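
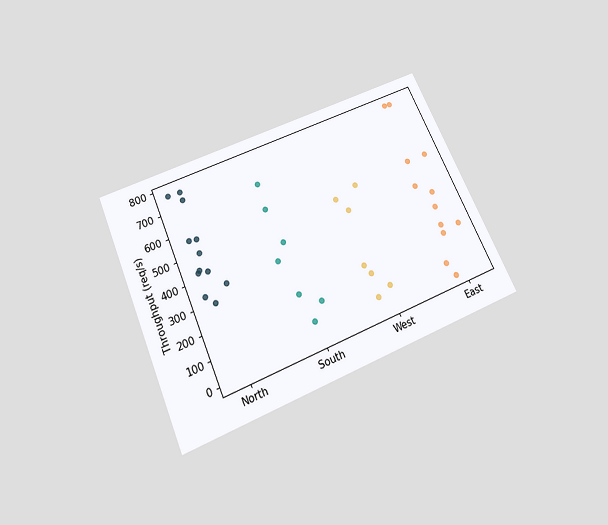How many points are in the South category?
7

The chart is tilted about 24° counter-clockwise and viewed slightly from below. Counting the markers in the South column gives 7.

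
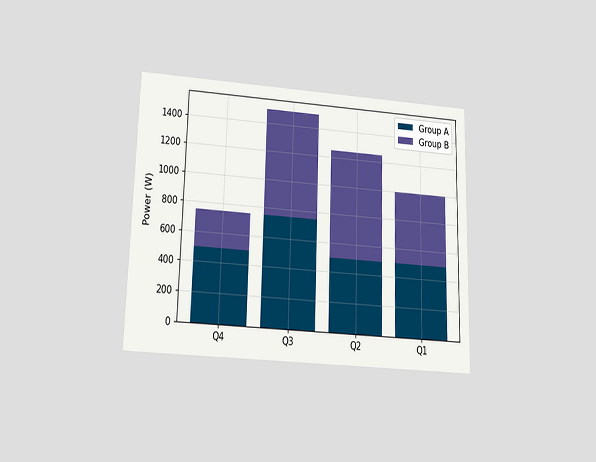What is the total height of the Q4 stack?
The chart is viewed slightly from below. The Q4 stack's top reaches 750W on the y-axis.

750W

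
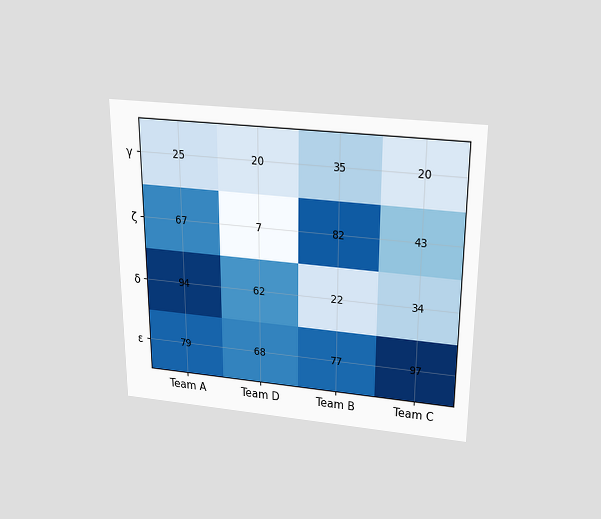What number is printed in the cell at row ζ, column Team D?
The chart is viewed slightly from above. The (ζ, Team D) cell reads 7.

7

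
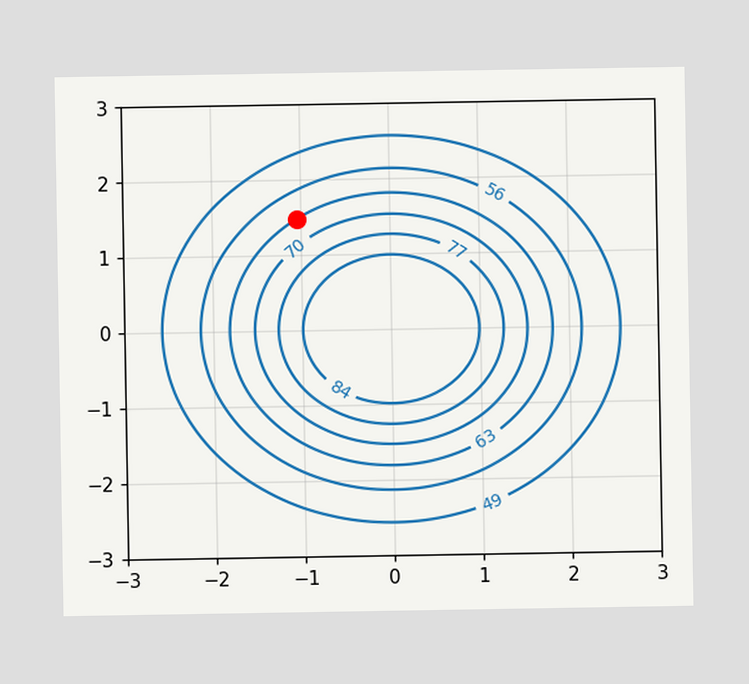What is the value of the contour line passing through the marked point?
The marked point sits on the contour labelled 63.

63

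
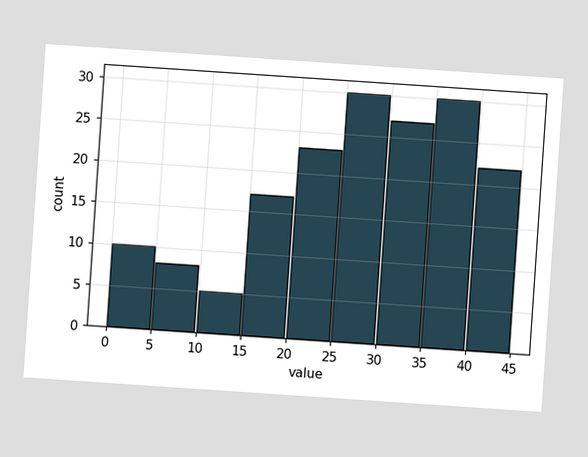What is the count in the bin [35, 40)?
30

The chart is tilted about 4° clockwise. The [35, 40) bin has height 30.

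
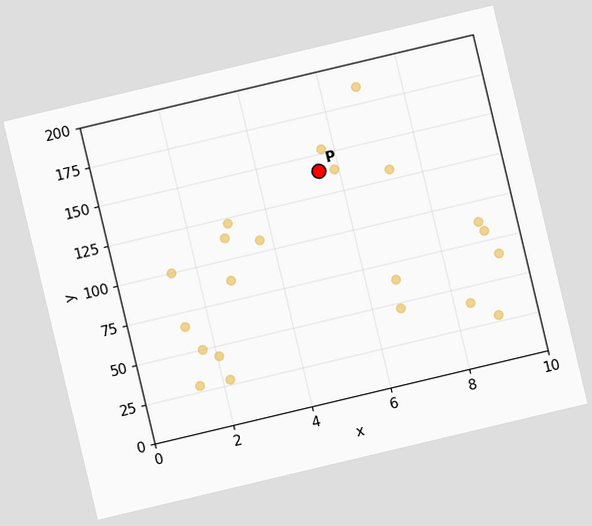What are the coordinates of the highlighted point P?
The chart is tilted about 13° counter-clockwise. Following the gridlines from P to each axis, P sits at (5.5, 140).

(5.5, 140)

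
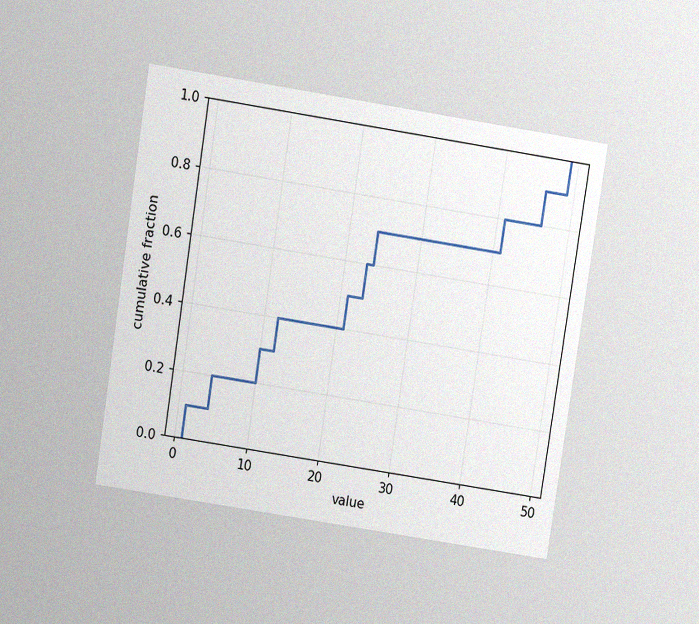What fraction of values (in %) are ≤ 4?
20%

The chart is tilted about 9° clockwise and viewed slightly from above, with some photo noise. At x=4 the ECDF step is at 20%.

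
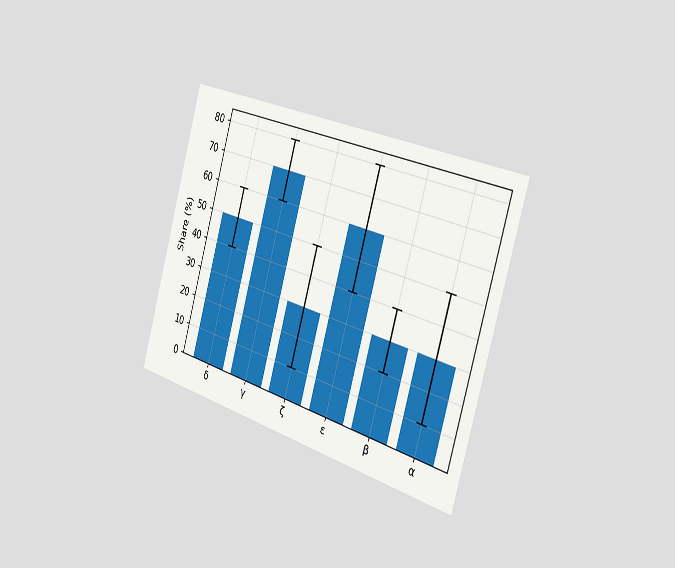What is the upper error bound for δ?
The chart is tilted about 16° clockwise and viewed slightly from the right. The δ bar's upper whisker reaches 60%.

60%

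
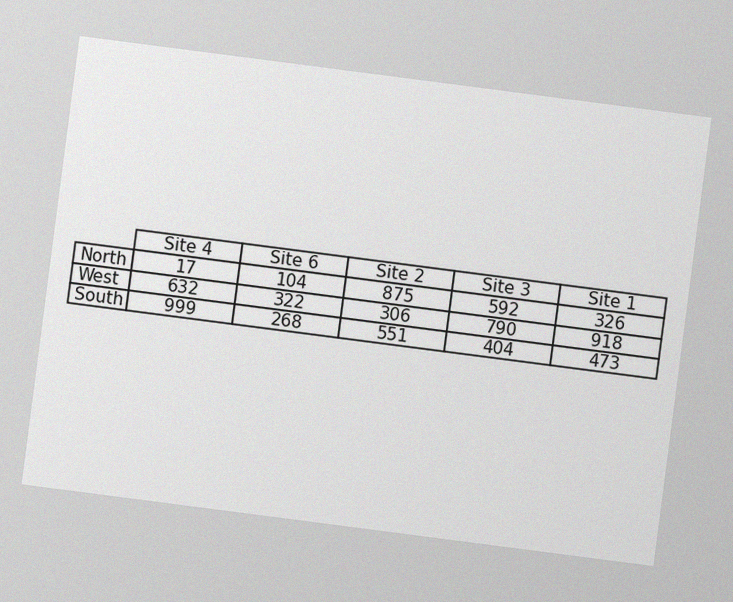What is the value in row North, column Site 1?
The chart is tilted about 7° clockwise, with some photo noise. The (North, Site 1) cell reads 326.

326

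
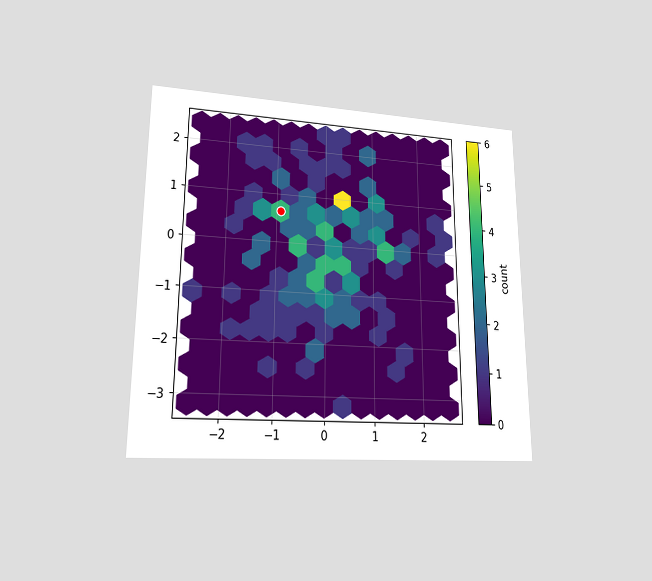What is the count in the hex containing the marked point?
4

The chart is viewed at a slight angle. The marked hex reads 4 on the colorbar.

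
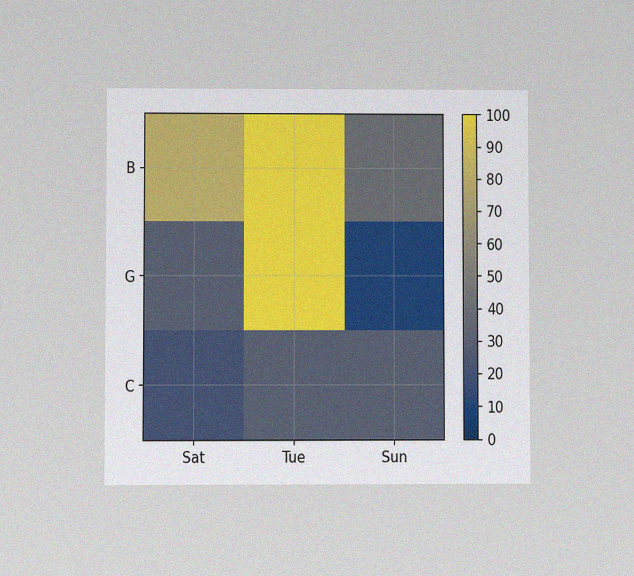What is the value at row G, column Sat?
The chart is viewed at a slight angle, with some photo noise. Matching cell (G, Sat) against the colorbar gives 30.

30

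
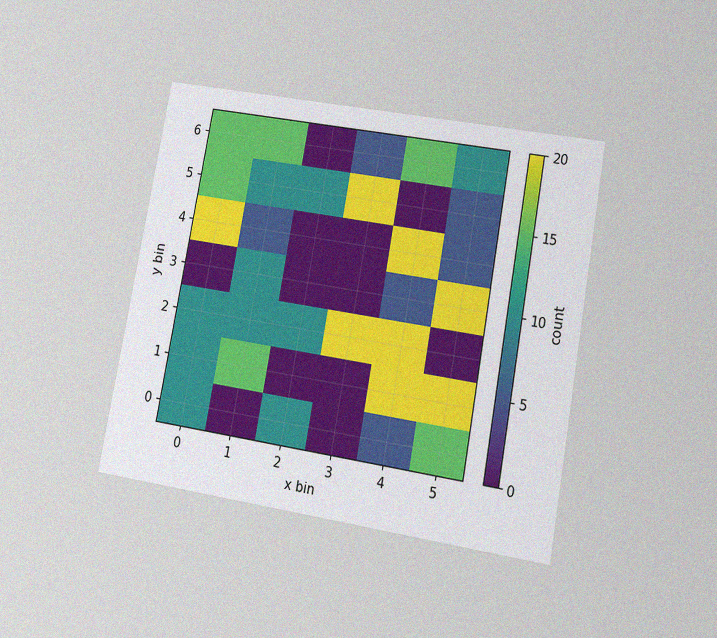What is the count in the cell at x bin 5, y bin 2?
The chart is tilted about 10° clockwise and viewed at a slight angle, with some photo noise. Matching the cell (5, 2) against the colorbar gives 0.

0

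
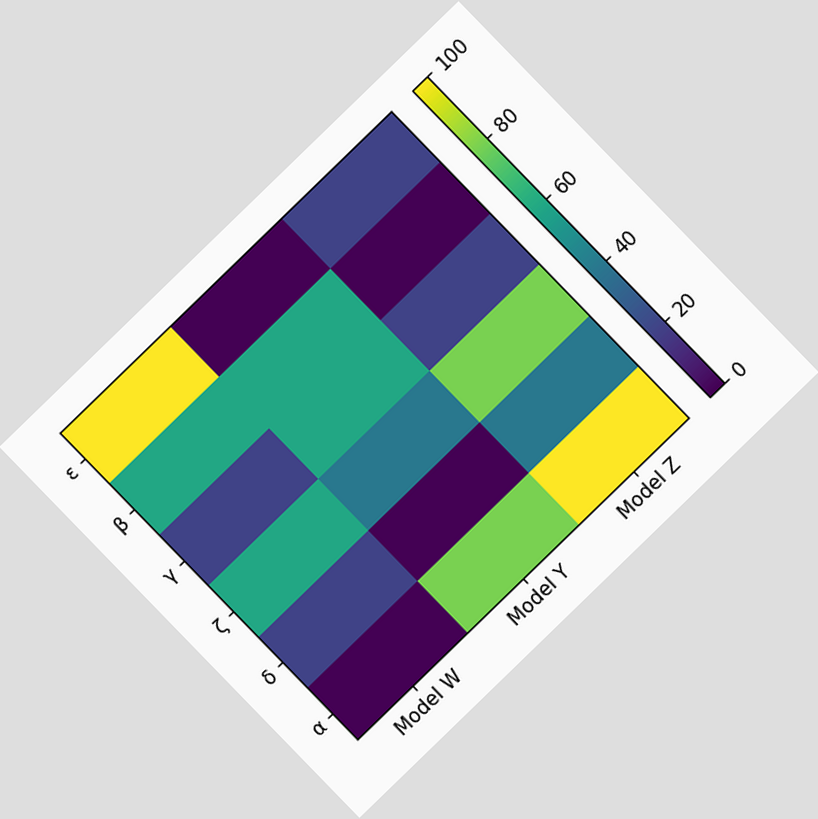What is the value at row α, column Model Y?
80

The chart is tilted about 44° counter-clockwise. Matching cell (α, Model Y) against the colorbar gives 80.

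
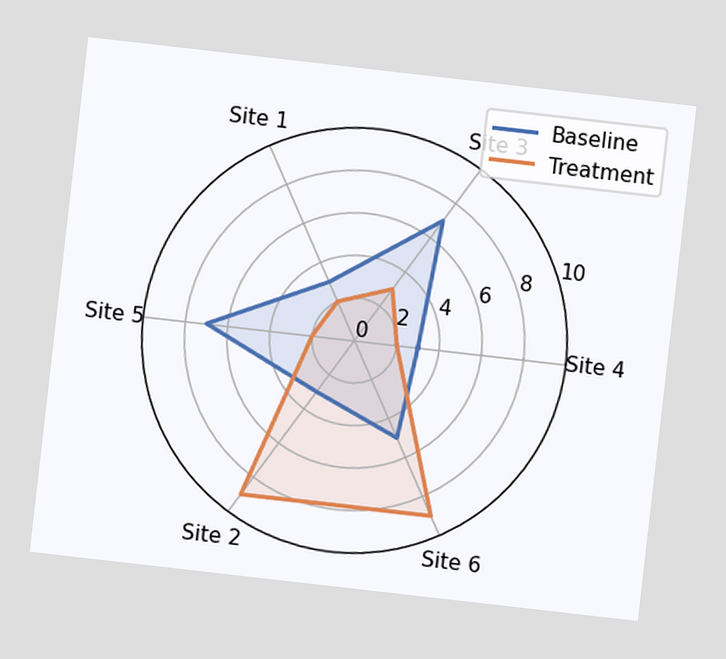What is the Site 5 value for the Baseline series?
The chart is tilted about 6° clockwise. On the Site 5 axis, Baseline reaches 7.

7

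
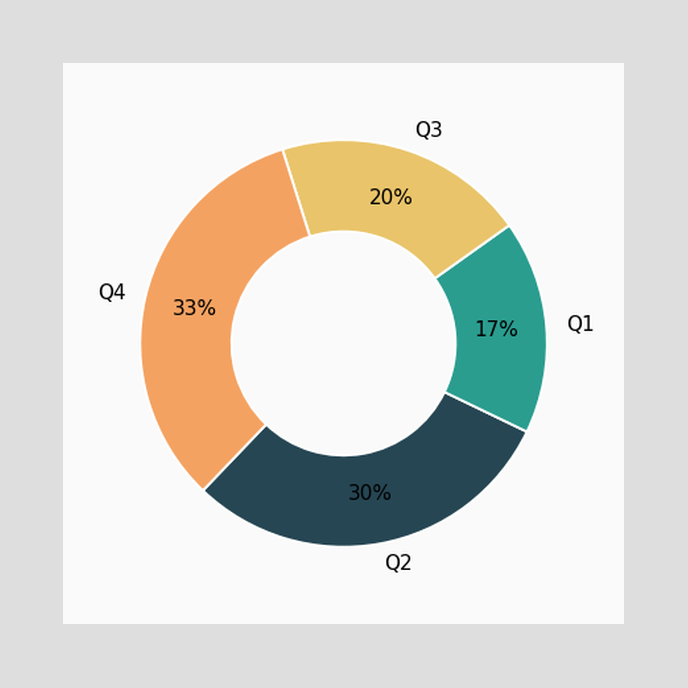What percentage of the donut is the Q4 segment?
The Q4 segment takes up 33% of the ring.

33%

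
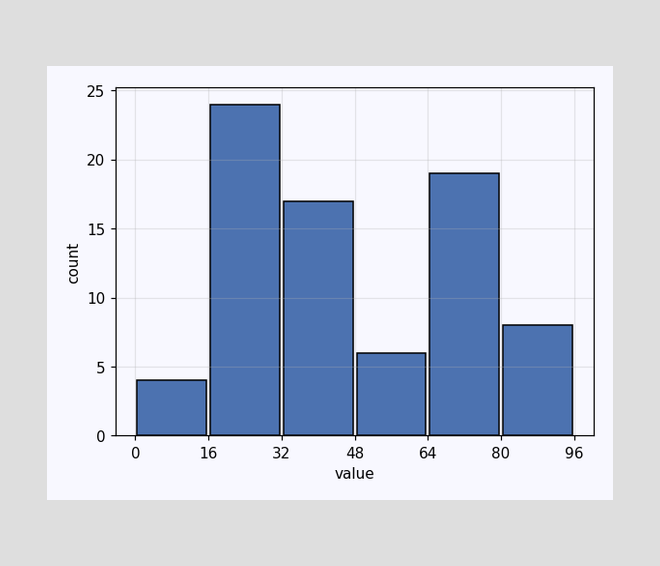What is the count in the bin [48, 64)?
The [48, 64) bin has height 6.

6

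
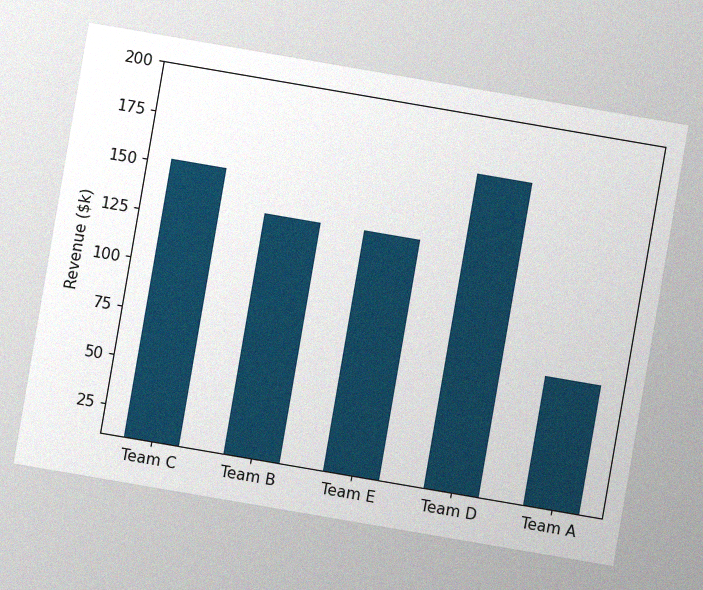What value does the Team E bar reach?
The chart is tilted about 10° clockwise, with some photo noise. Reading along the chart's y-axis, the Team E bar reaches $133k.

$133k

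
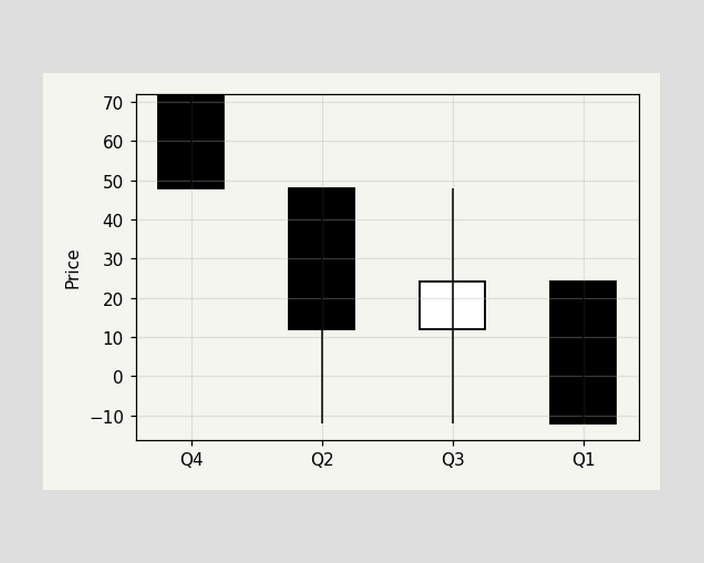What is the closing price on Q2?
The Q2 candle closes at 12.

12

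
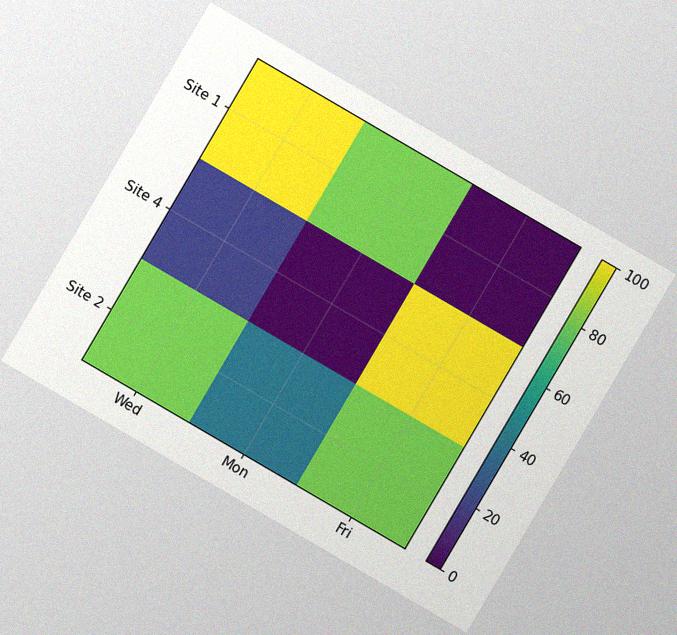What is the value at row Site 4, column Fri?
The chart is tilted about 30° clockwise, with some photo noise. Matching cell (Site 4, Fri) against the colorbar gives 100.

100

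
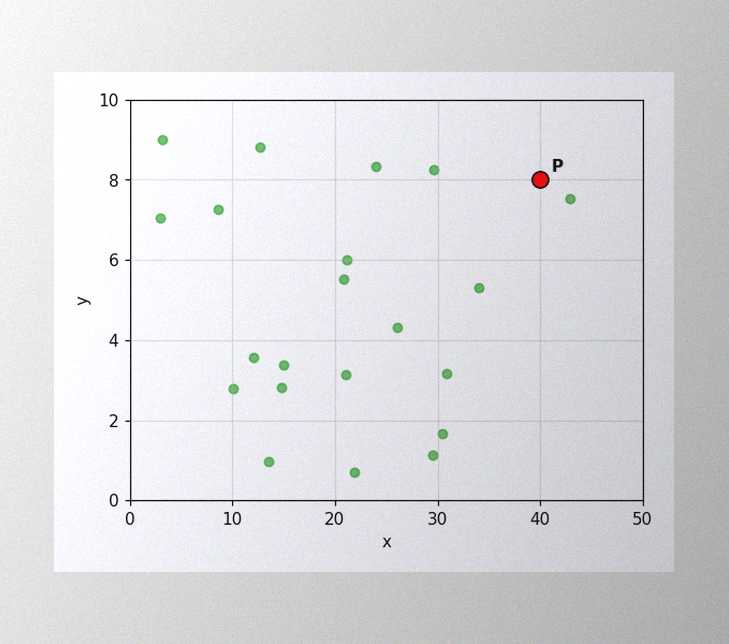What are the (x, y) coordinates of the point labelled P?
The image has some photo noise and uneven lighting. Following the gridlines from P to each axis, P sits at (40, 8).

(40, 8)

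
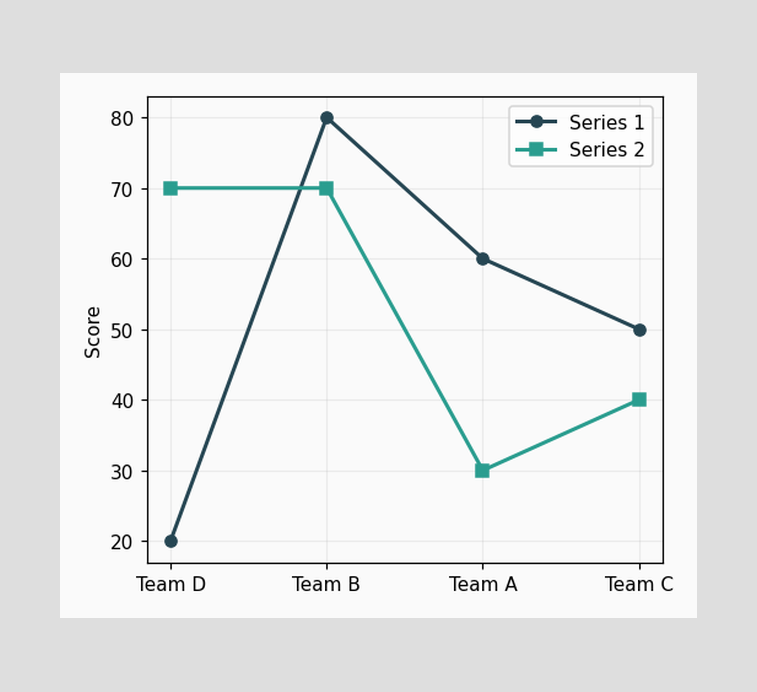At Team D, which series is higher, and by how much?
Series 2, by 50

At Team D, Series 2 sits above the other line by 50.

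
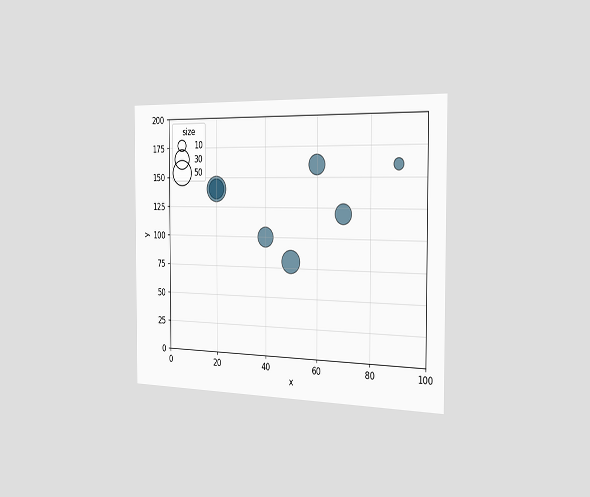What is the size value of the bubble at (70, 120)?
30

The chart is viewed slightly from the right. Matching the bubble at (70, 120) against the size legend gives 30.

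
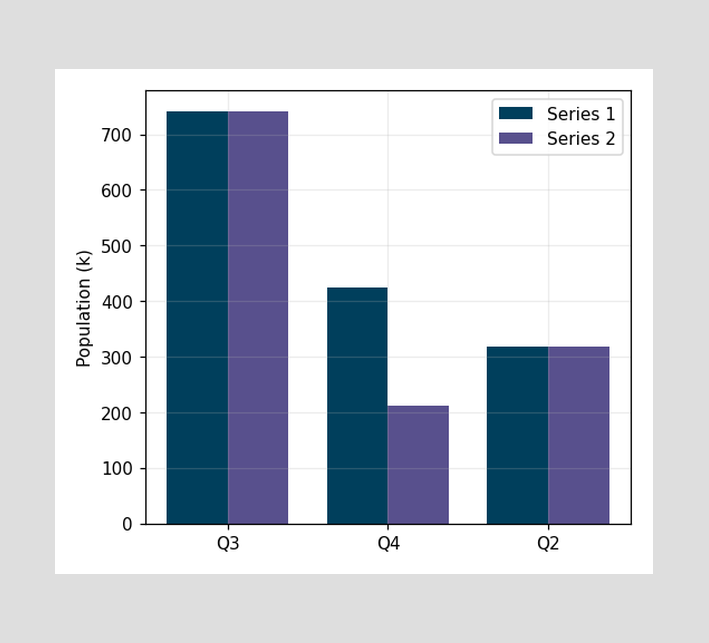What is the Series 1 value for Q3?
The Series 1 bar at Q3 reaches 742k on the y-axis.

742k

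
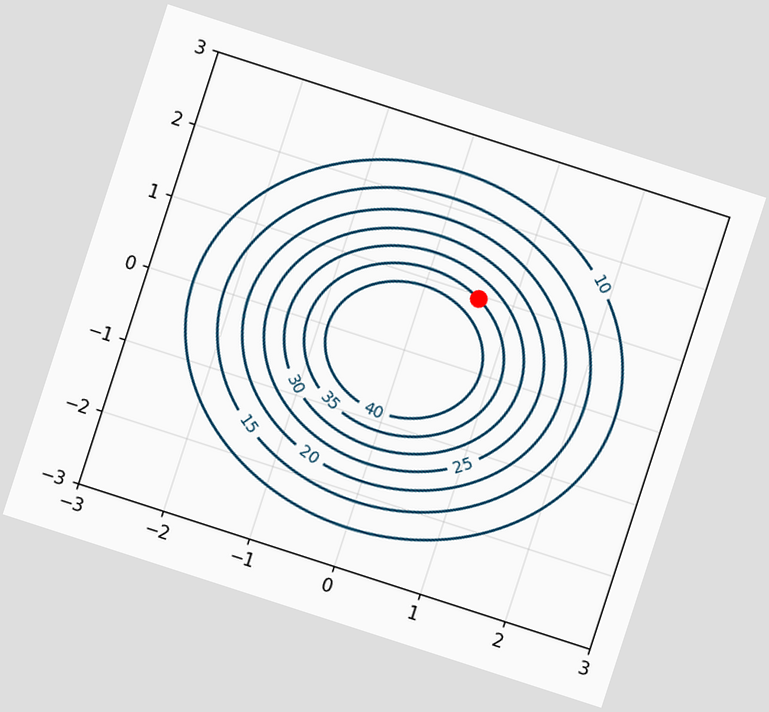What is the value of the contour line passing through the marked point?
35

The chart is tilted about 18° clockwise. The marked point sits on the contour labelled 35.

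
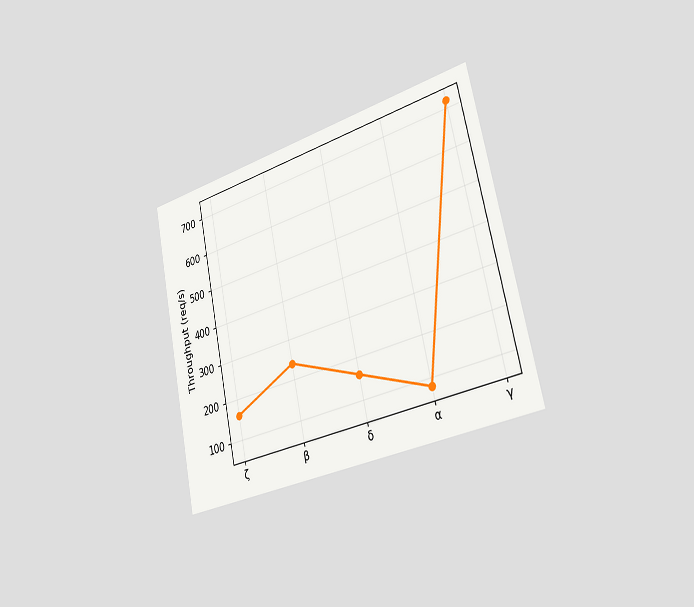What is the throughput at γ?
720req/s

The chart is tilted about 12° counter-clockwise and viewed slightly from the right. At γ, the line is at 720req/s.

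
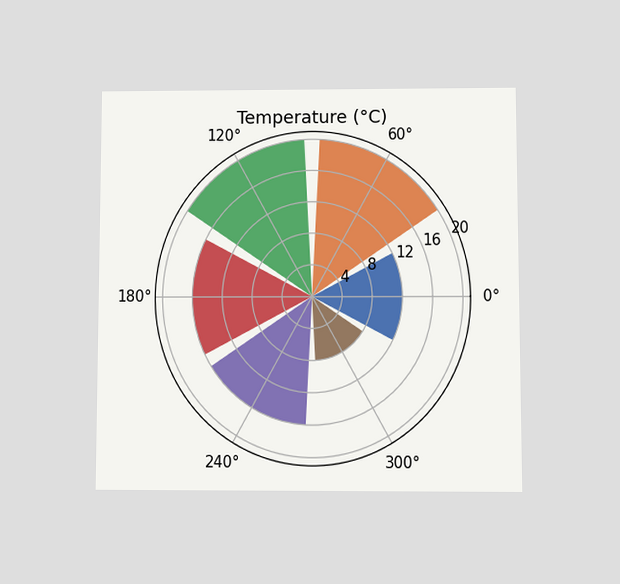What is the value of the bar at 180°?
16°C

The chart is viewed at a slight angle. The bar at 180° reaches 16°C on the radial axis.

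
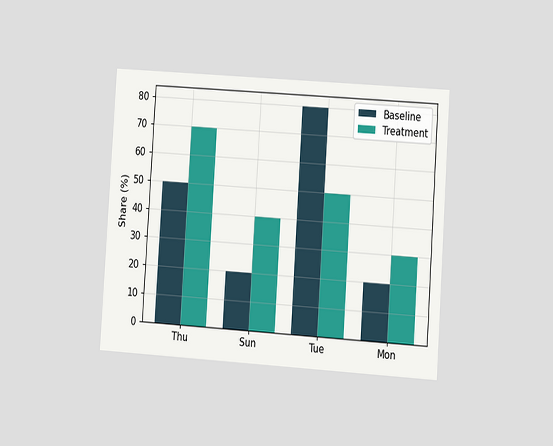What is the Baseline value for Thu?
50%

The chart is tilted about 4° clockwise and viewed at a slight angle. The Baseline bar at Thu reaches 50% on the y-axis.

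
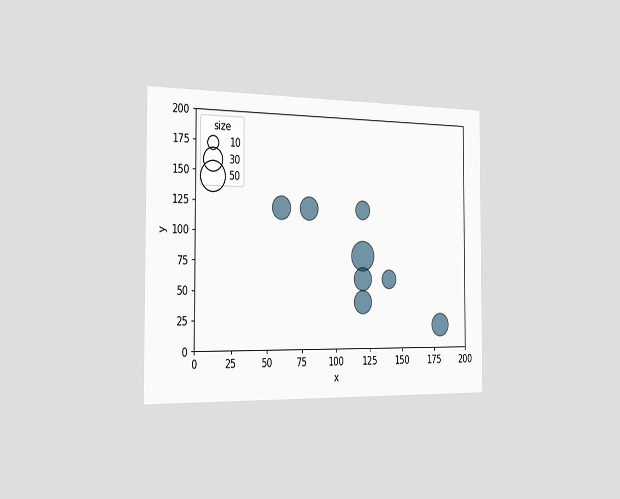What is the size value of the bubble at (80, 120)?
30

The chart is viewed slightly from the left. Matching the bubble at (80, 120) against the size legend gives 30.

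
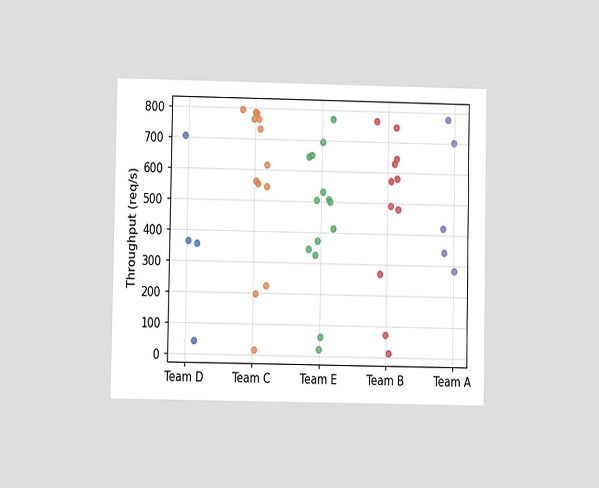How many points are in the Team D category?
The chart is viewed at a slight angle. Counting the markers in the Team D column gives 4.

4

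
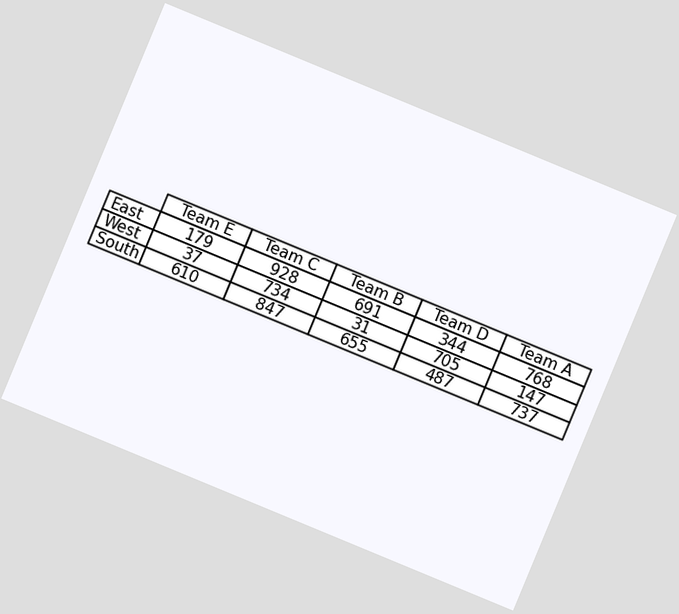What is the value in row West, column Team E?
37

The chart is tilted about 23° clockwise. The (West, Team E) cell reads 37.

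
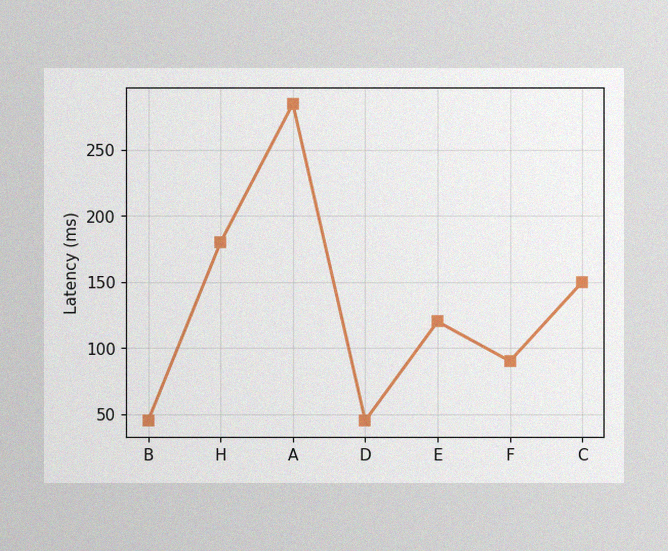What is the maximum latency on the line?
The image has some photo noise and uneven lighting. The highest point is at A, and reading across to the y-axis gives 285ms.

285ms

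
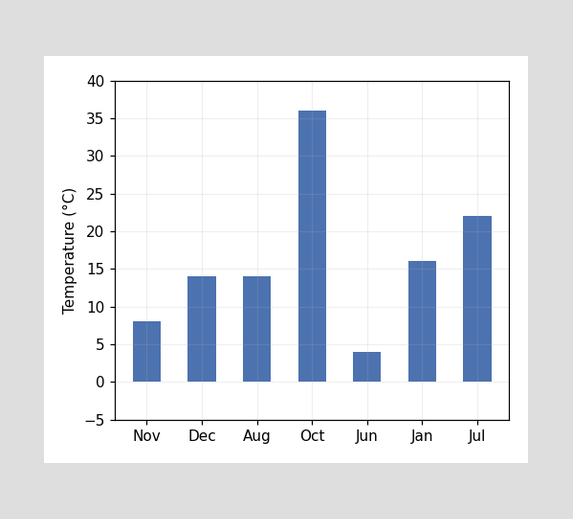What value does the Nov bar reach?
Reading along the chart's y-axis, the Nov bar reaches 8°C.

8°C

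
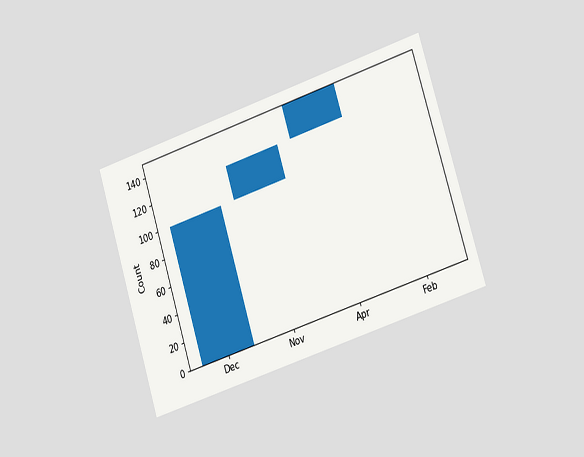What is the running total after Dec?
100

The chart is tilted about 18° counter-clockwise and viewed slightly from the right. After Dec the running total reaches 100.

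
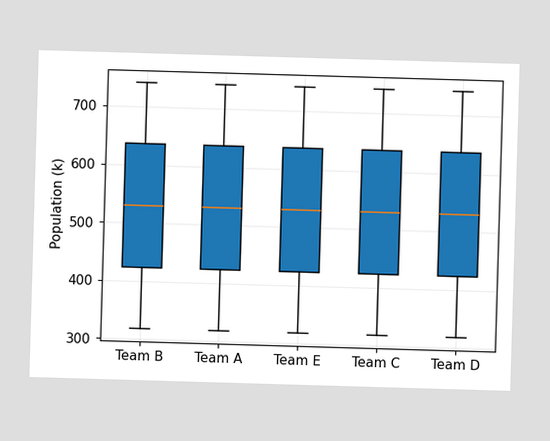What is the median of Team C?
The median line in the Team C box sits at 530k.

530k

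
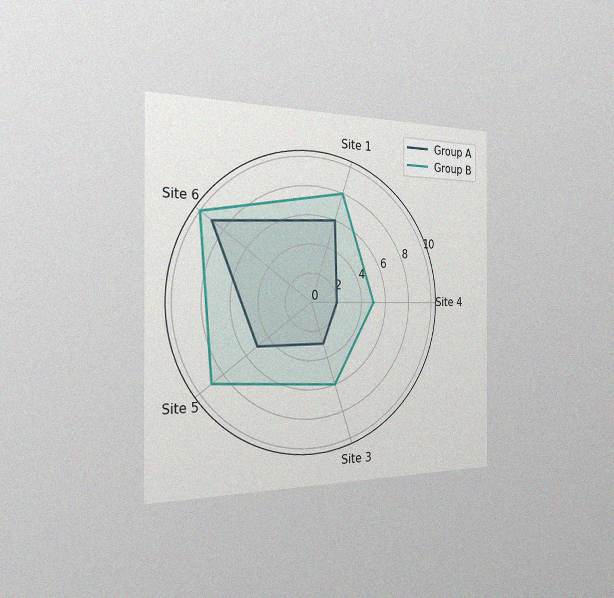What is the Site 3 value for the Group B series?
The chart is viewed slightly from the left, with some photo noise. On the Site 3 axis, Group B reaches 6.

6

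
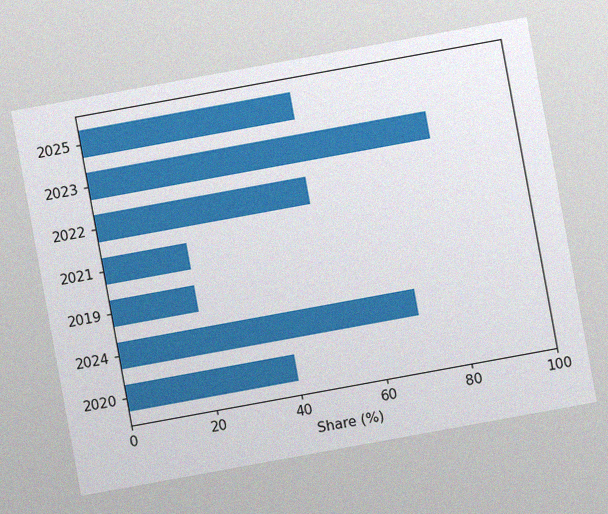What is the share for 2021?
The chart is tilted about 10° counter-clockwise, with some photo noise. Reading along the chart's x-axis, the 2021 bar reaches 20%.

20%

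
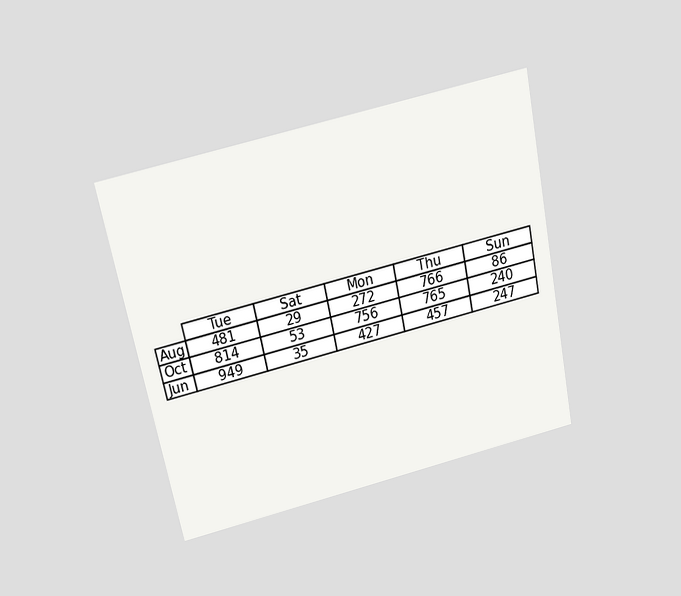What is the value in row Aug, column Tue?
The chart is tilted about 12° counter-clockwise and viewed slightly from above. The (Aug, Tue) cell reads 481.

481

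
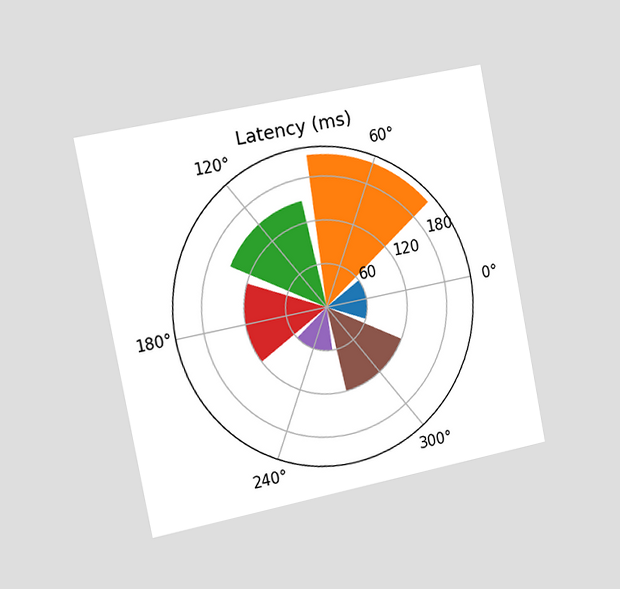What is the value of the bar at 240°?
60ms

The chart is tilted about 11° counter-clockwise and viewed slightly from the left. The bar at 240° reaches 60ms on the radial axis.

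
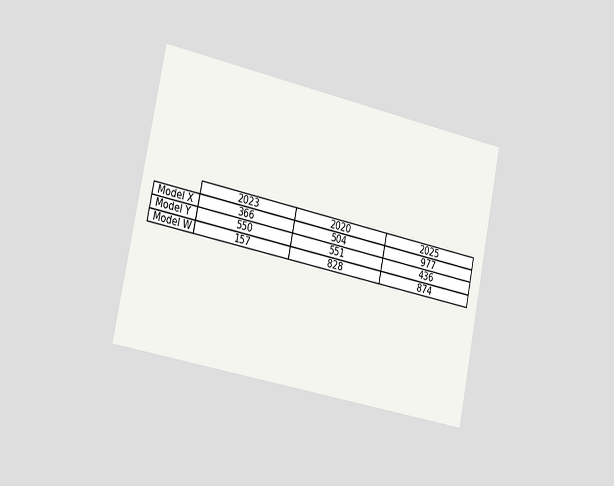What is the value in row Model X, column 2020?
The chart is tilted about 12° clockwise and viewed slightly from the left. The (Model X, 2020) cell reads 504.

504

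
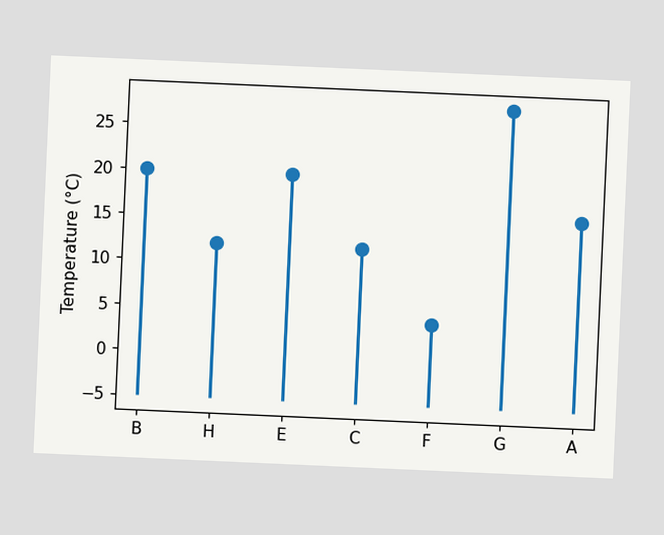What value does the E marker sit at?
20°C

The chart is tilted about 3° clockwise. The E marker sits at 20°C.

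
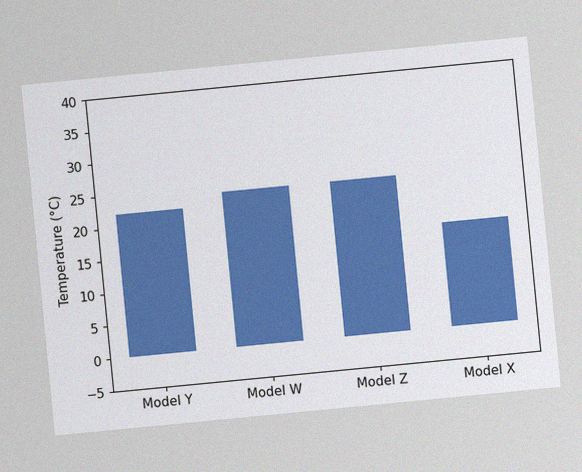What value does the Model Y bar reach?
The chart is tilted about 6° counter-clockwise, with some photo noise. Reading along the chart's y-axis, the Model Y bar reaches 22°C.

22°C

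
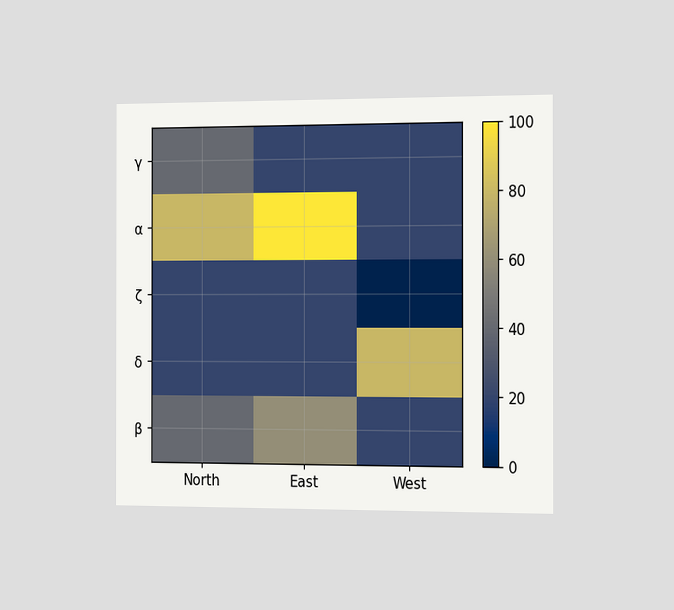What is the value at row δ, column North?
The chart is viewed slightly from the right. Matching cell (δ, North) against the colorbar gives 20.

20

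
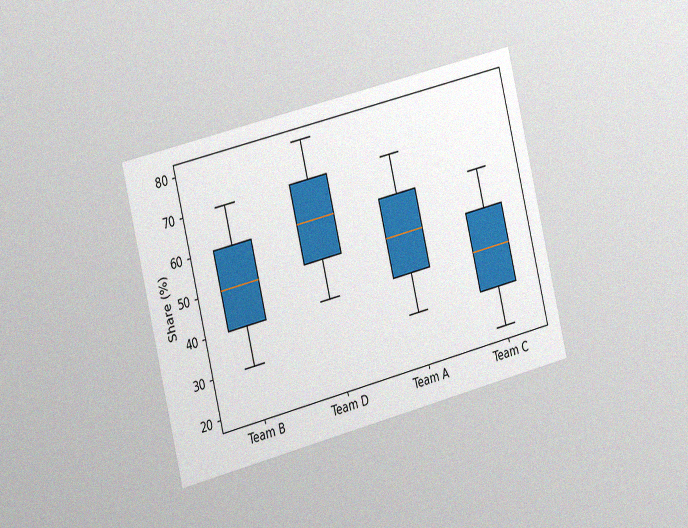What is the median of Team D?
60%

The chart is tilted about 14° counter-clockwise and viewed slightly from the left, with some photo noise. The median line in the Team D box sits at 60%.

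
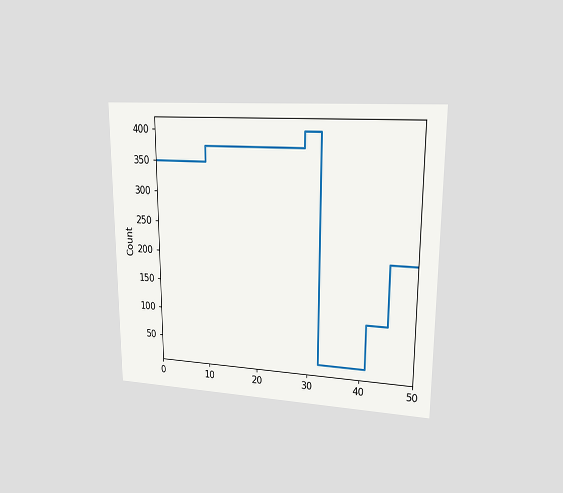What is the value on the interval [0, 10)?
350

The chart is viewed at a slight angle. On [0, 10) the step sits at 350.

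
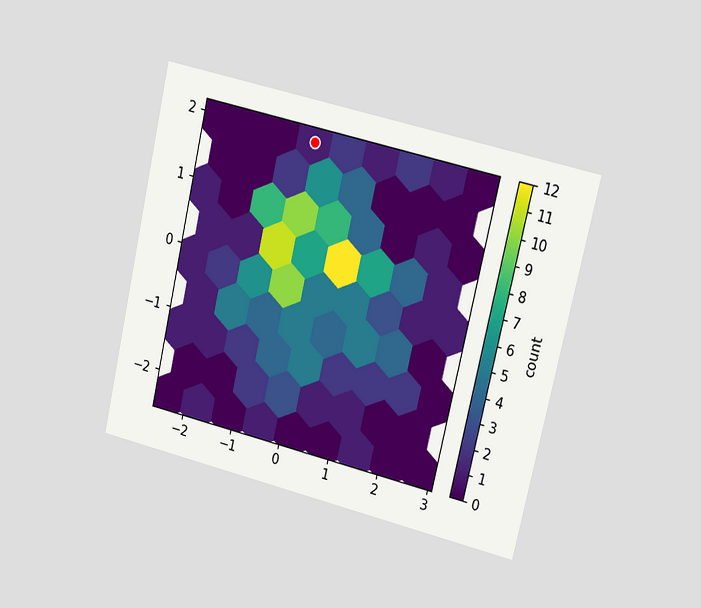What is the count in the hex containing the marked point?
1

The chart is tilted about 13° clockwise and viewed at a slight angle. The marked hex reads 1 on the colorbar.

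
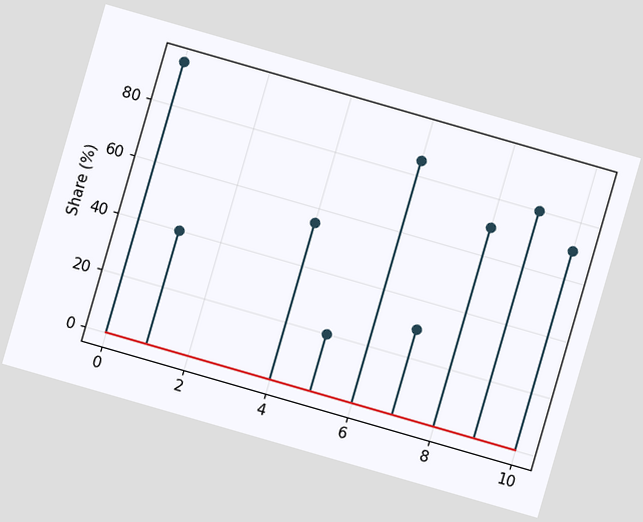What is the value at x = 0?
95%

The chart is tilted about 16° clockwise. The stem at x=0 reaches 95%.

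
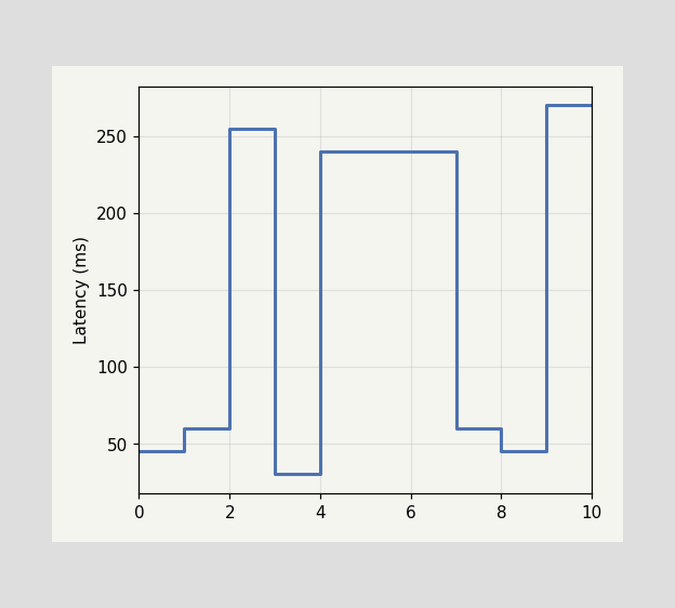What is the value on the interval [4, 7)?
On [4, 7) the step sits at 240ms.

240ms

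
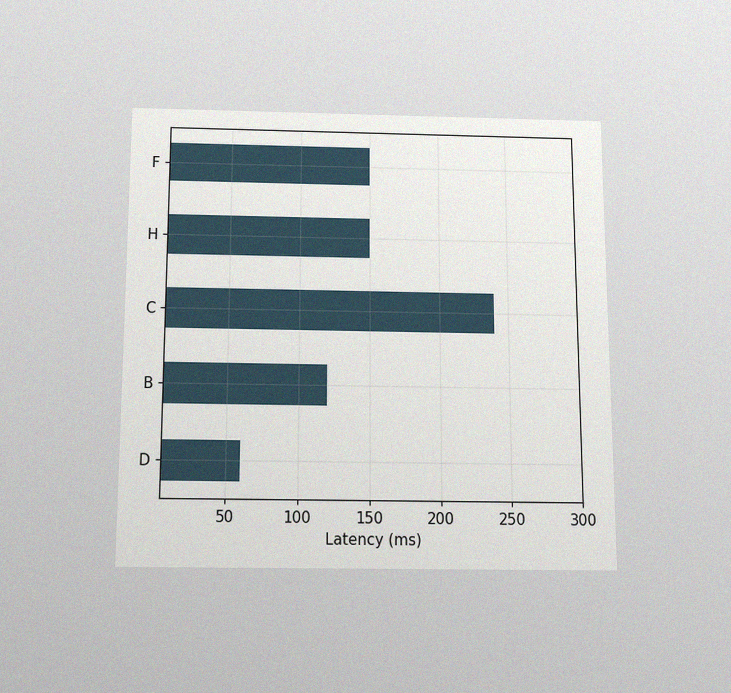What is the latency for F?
The chart is viewed slightly from below, with some photo noise. Reading along the chart's x-axis, the F bar reaches 150ms.

150ms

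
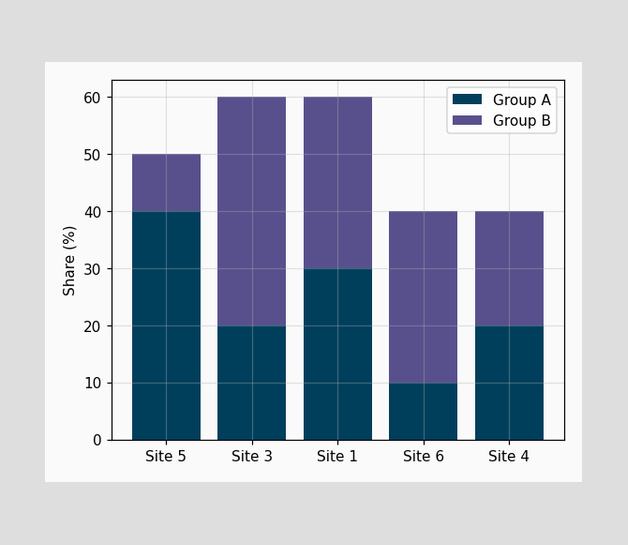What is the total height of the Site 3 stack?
The Site 3 stack's top reaches 60% on the y-axis.

60%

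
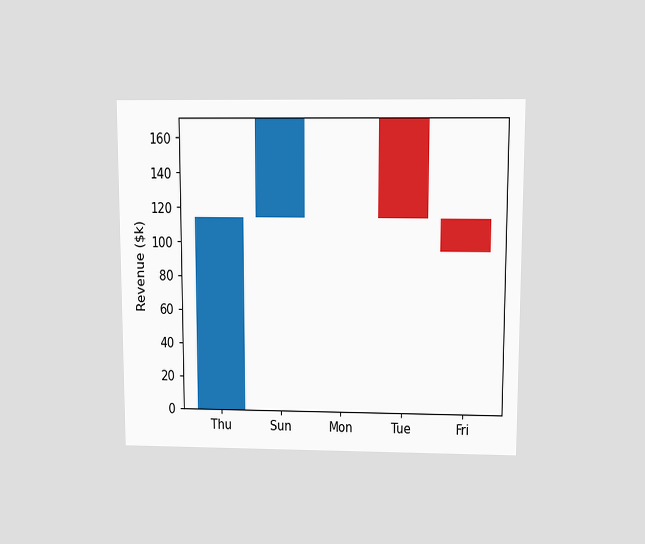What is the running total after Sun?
The chart is viewed slightly from above. After Sun the running total reaches $171k.

$171k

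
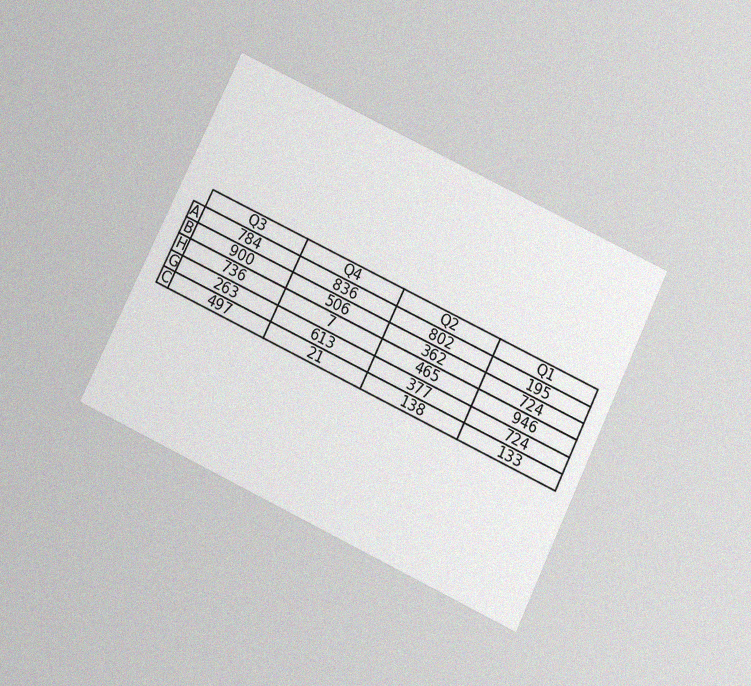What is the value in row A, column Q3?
784

The chart is tilted about 26° clockwise and viewed slightly from below, with some photo noise. The (A, Q3) cell reads 784.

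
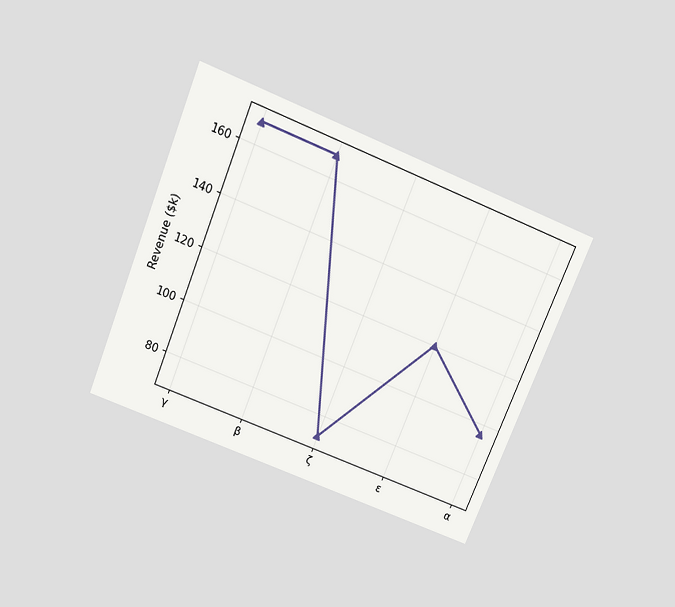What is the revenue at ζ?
$72k

The chart is tilted about 22° clockwise and viewed slightly from above. At ζ, the line is at $72k.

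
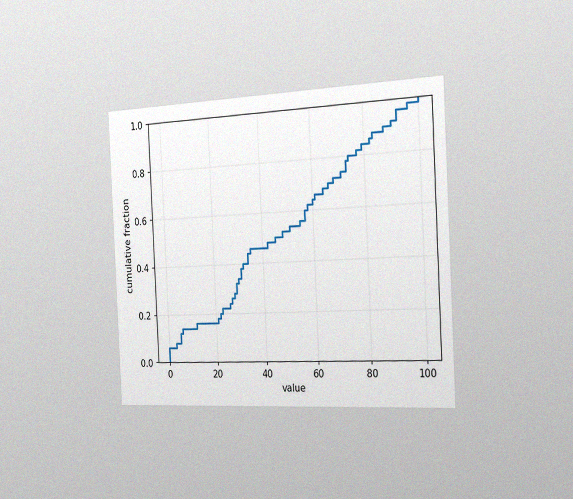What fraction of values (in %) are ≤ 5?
The chart is tilted about 3° counter-clockwise and viewed slightly from the right, with some photo noise. At x=5 the ECDF step is at 12%.

12%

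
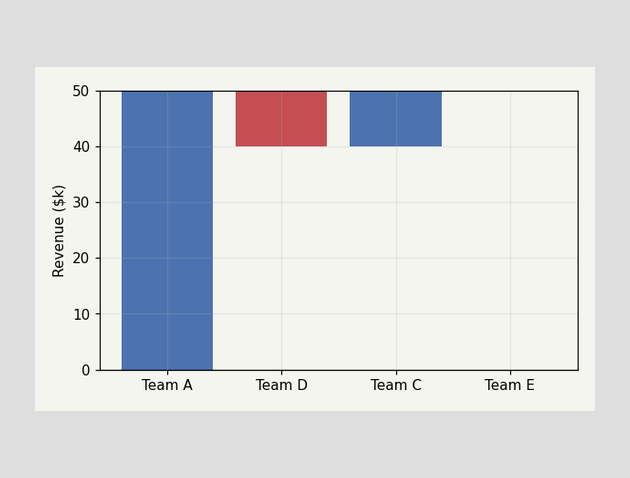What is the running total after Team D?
$40k

After Team D the running total reaches $40k.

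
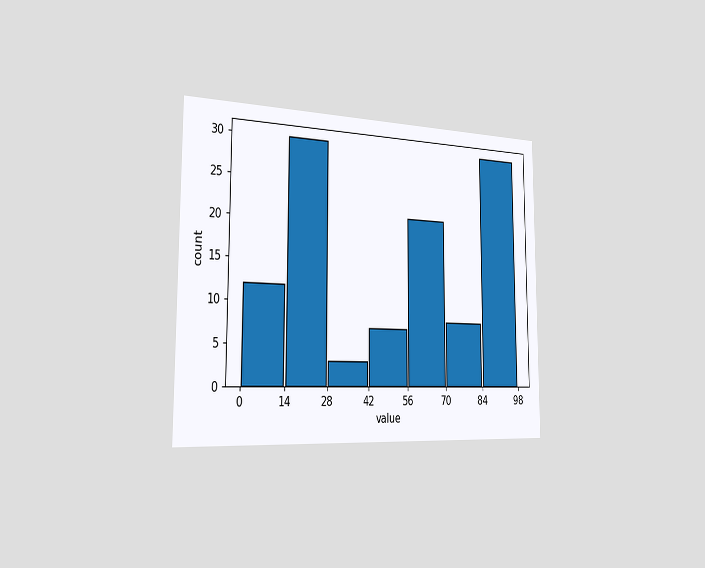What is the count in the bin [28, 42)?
3

The chart is viewed slightly from the left. The [28, 42) bin has height 3.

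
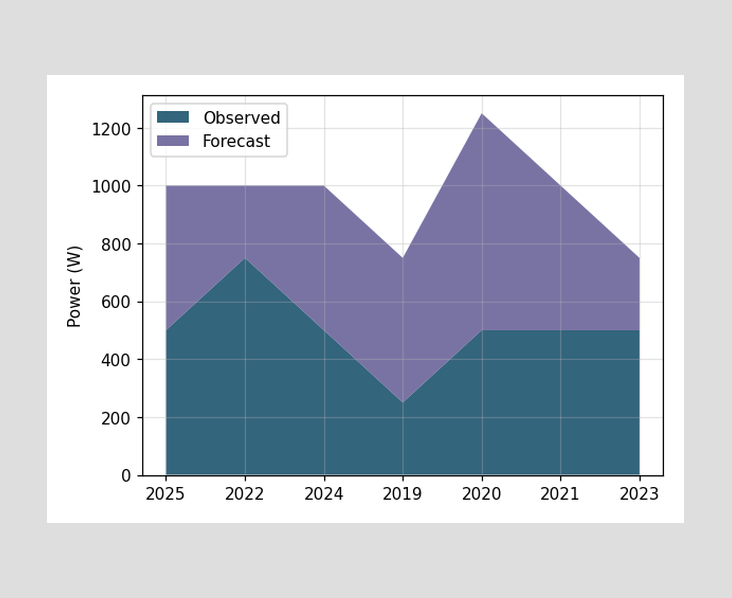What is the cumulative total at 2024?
The stacked total at 2024 reaches 1000W.

1000W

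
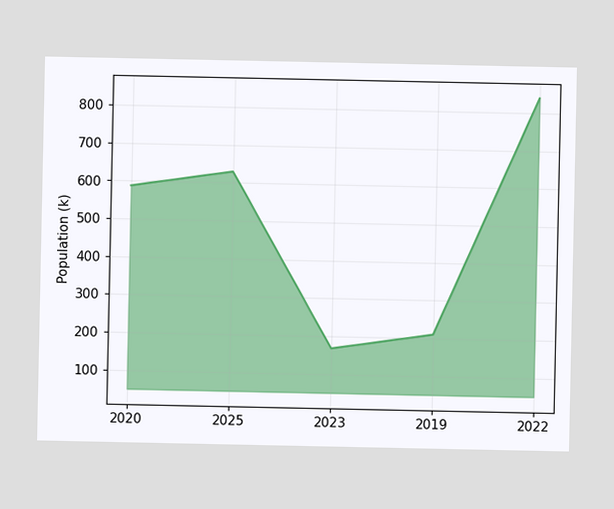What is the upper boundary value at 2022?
At 2022 the upper boundary is at 840k.

840k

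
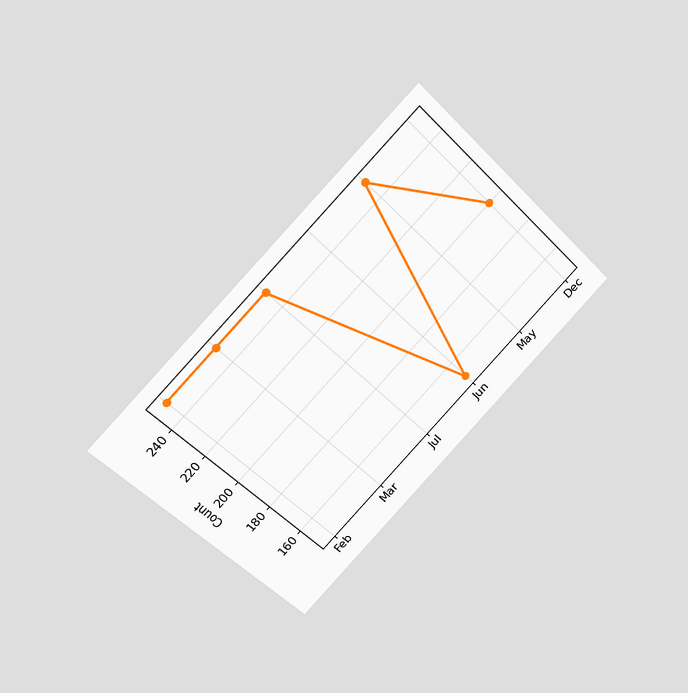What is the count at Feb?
250

The chart is tilted about 45° counter-clockwise and viewed at a slight angle. At Feb, the line is at 250.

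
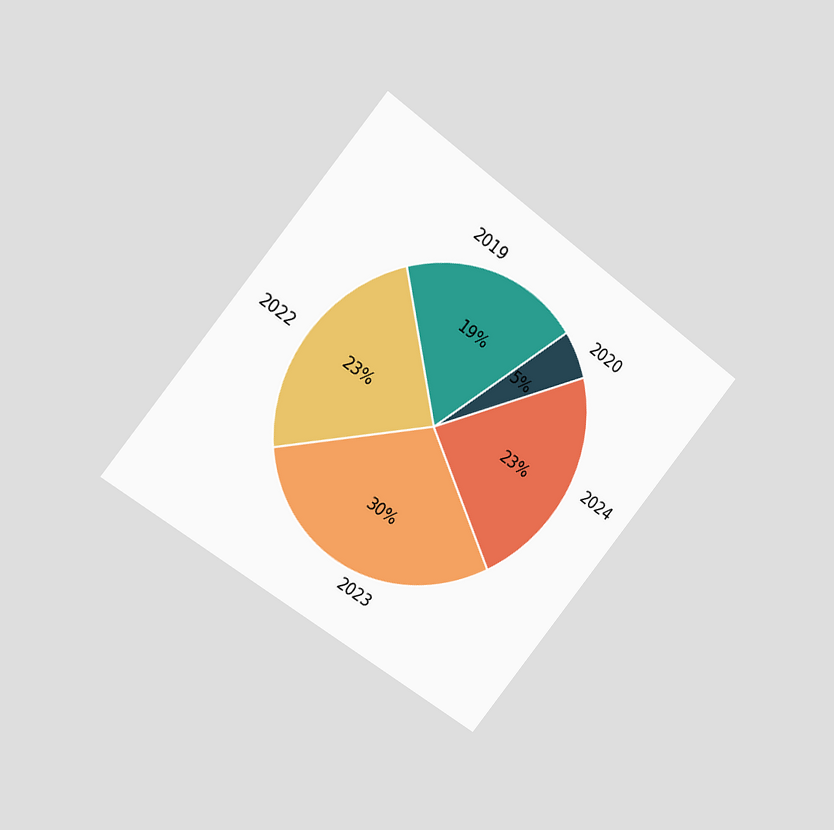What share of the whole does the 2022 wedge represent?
23%

The chart is tilted about 39° clockwise and viewed slightly from the left. The 2022 slice takes up 23% of the pie.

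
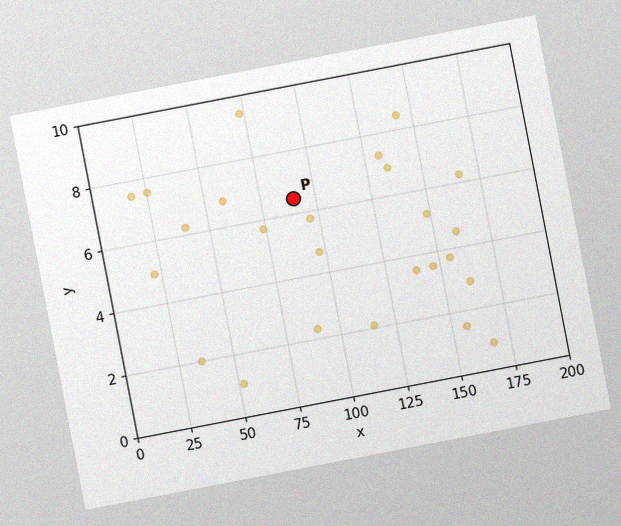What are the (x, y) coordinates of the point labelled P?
(90, 6.5)

The chart is tilted about 11° counter-clockwise, with some photo noise. Following the gridlines from P to each axis, P sits at (90, 6.5).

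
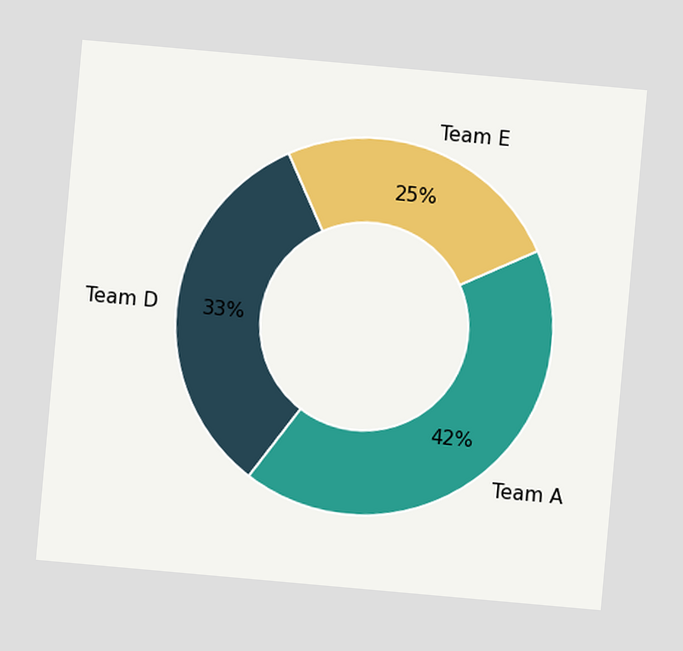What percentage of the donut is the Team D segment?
33%

The chart is tilted about 5° clockwise. The Team D segment takes up 33% of the ring.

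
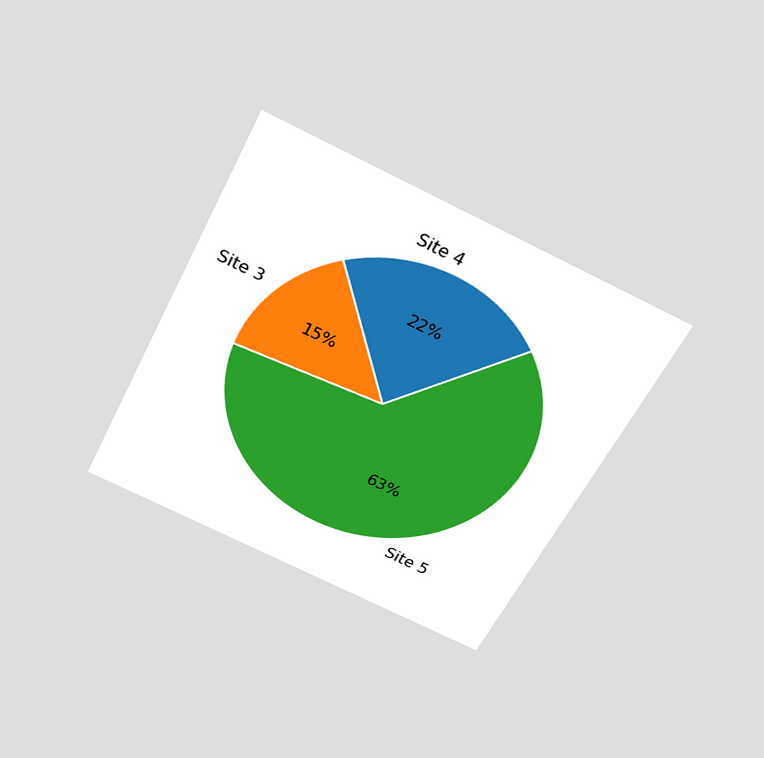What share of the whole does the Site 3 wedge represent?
15%

The chart is tilted about 26° clockwise and viewed slightly from above. The Site 3 slice takes up 15% of the pie.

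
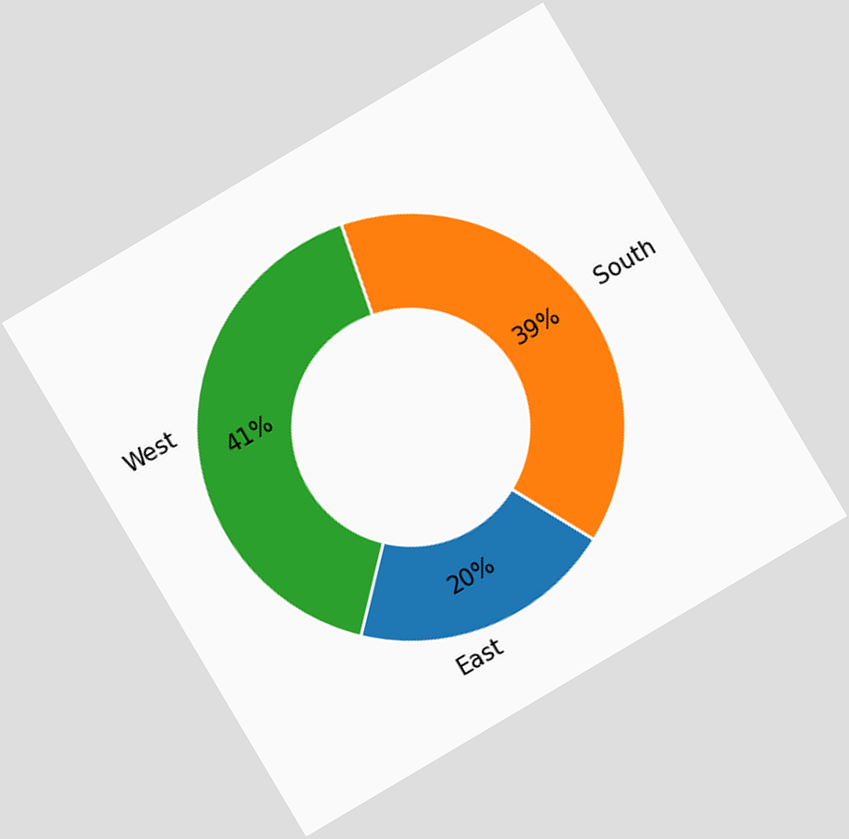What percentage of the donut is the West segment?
The chart is tilted about 31° counter-clockwise. The West segment takes up 41% of the ring.

41%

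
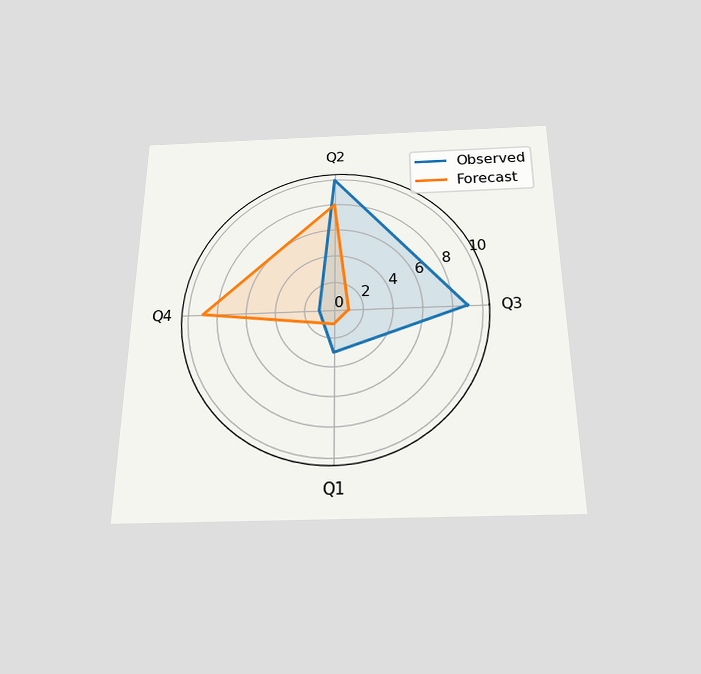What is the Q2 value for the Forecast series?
8

The chart is viewed slightly from below. On the Q2 axis, Forecast reaches 8.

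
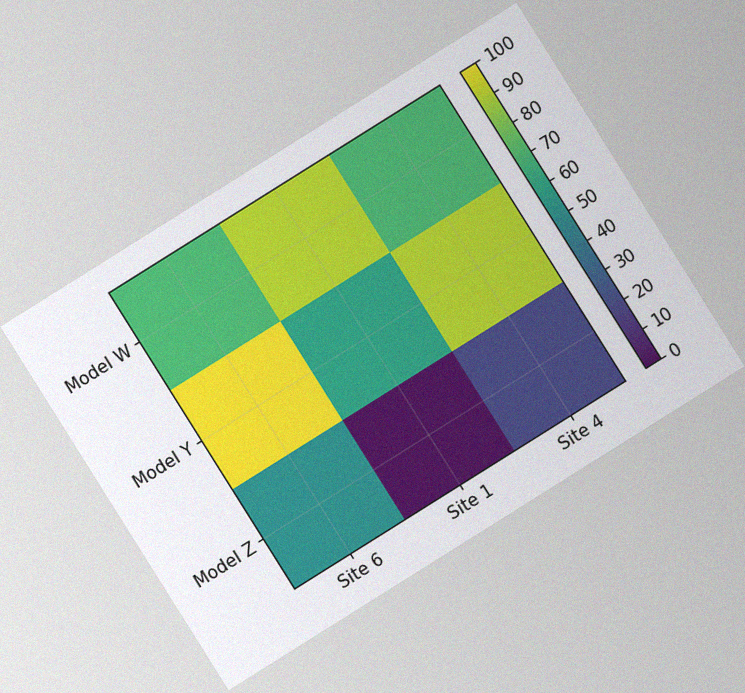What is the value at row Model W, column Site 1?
The chart is tilted about 32° counter-clockwise, with some photo noise. Matching cell (Model W, Site 1) against the colorbar gives 90.

90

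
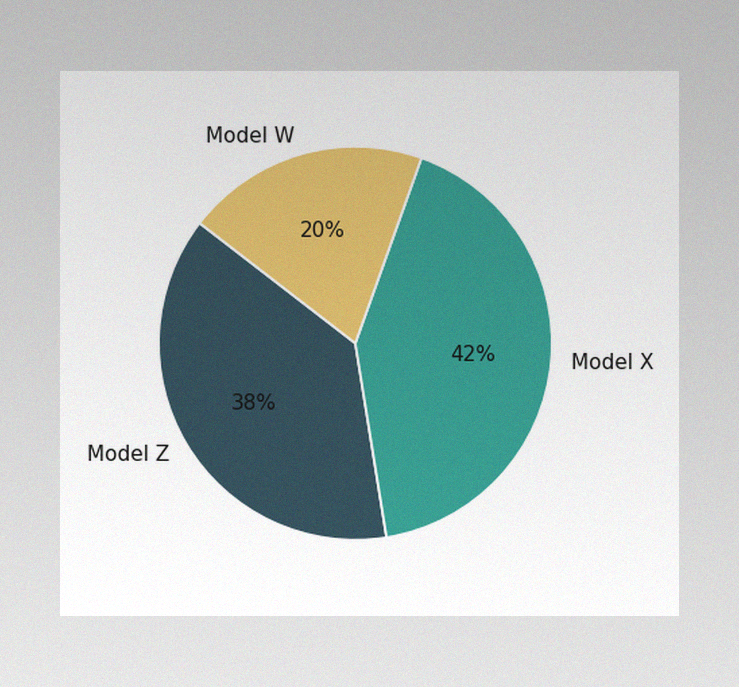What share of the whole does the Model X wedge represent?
The image has some photo noise and uneven lighting. The Model X slice takes up 42% of the pie.

42%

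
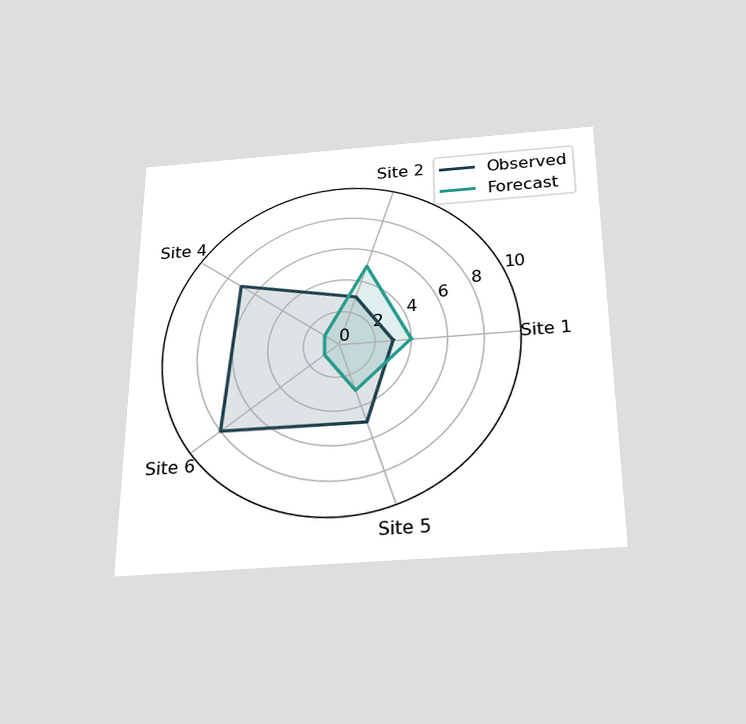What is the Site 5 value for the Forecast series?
3

The chart is viewed slightly from below. On the Site 5 axis, Forecast reaches 3.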